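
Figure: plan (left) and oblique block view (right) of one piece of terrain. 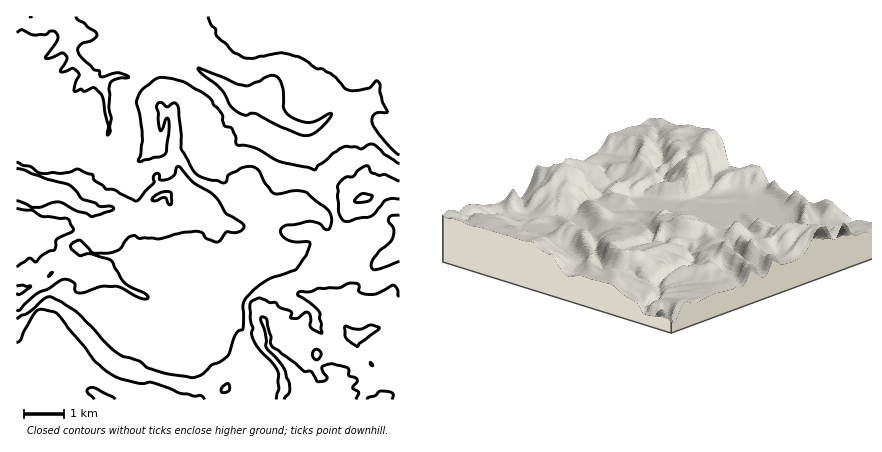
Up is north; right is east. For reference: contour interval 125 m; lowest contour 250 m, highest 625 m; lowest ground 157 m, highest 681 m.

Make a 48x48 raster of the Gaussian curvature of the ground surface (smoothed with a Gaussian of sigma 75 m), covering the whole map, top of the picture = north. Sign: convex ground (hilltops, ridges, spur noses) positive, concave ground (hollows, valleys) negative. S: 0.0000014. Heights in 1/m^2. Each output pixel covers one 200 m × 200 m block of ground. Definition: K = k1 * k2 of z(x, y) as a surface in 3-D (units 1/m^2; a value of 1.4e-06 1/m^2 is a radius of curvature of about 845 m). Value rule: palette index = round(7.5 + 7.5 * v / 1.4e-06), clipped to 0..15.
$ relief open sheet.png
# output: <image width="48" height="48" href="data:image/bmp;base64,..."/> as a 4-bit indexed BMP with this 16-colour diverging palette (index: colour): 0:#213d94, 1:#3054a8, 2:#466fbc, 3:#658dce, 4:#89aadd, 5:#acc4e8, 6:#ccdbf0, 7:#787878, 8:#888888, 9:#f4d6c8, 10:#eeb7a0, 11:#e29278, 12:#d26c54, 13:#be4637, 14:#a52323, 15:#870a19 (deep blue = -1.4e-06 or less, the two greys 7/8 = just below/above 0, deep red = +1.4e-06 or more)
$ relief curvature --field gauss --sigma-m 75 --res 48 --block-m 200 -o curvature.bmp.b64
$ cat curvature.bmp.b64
<image width="48" height="48" href="data:image/bmp;base64,Qk32BAAAAAAAAHYAAAAoAAAAMAAAADAAAAABAAQAAAAAAIAEAAATCwAAEwsAABAAAAAAAAAAlD0hAKhUMAC8b0YAzo1lAN2qiQDoxKwA8NvMAHh4eACIiIgAyNb0AKC37gB4kuIAVGzSADdGvgAjI6UAGQqHAIh3h4iIinZ3iHlXfFd4iHZdmXd4h3d4h3d3h3eKiHd2mXb2BJiXiHmTR4h4eHd3d3d3h3h2d2eaFWSnZ4eYd4iJZ3iId4eXd4eIeId3Z5b7R4h4iHd2d3ziiHd4qISIeId4d4d2eGZ1iIiIh3iHl3xkh3dodoiHh2h3d4iIhYh3eIiId4iYhlhHh3lmlmd4dziHd3eJmIh3eHd4eIiHcqx3d3qJeWeIh0SIeHd2iIh3iHd4d3h3RPlneGhmioeIiPqHd3ineIiHiHd4d4d3dkd4qXhneZZ3eNaYmY6Hd4iId3eId4iId4iFZnx4c7iWeDJspWh3d3h4h3eId4h4i/qoZ4l3aMh3iAgmgneId3d3d3eId3h3L8hpizmGeIh4d6iHl3d3iIh4d3eId3iHCkdnWWateHd3d/inaId3iId4d3eIiHh3dmR5fGeIN3d3iJcYaZh2d0aId3eIiHeIh2i3Zod4iJeId3hpuIeHrWiId4iIiHeId3Z4V3d4h4Vnd4eXtmRI6YiHd4iIh3eHeIeImKdoiGeoeaZ5h5d4dHiHh4iIh3d3eIeIh0Znh3iHh5aHc4iFZVeHd4iHiHeId4h3iI2Yh3d3h4eJiYh2fIaHh3d4h3eHd4d3eJenh3d4eIeHaWWXr4aHd2iIiHeHd4d3qXGEd4iZlnh3iqRi+WeIeIiHh3tZd3d3iKiTJol3hnh1l2bAt0VYaJaJWVlod4d3d3eKOYdVmYUI7wOMVYloiIh3eHeIiHd4d4eaz3dmV/VGz3hHeHZoiHiIh4d3h4d4h4eIb4qoyFmoQqj0WXeJjaqIeId3iHd3iIdWN5y1eGiHesTGd3h2ZqdYeHd3d4dniGSYhniEYph2o093eHiKdmh5h3eId3eZisJ2eIeIeGowtnVXiGh2Wpp2iId3iIeJuXSId3d3etmNnKR3iEiphnRXiHeHiHVnd3eHh3eHelh4iIV3eniHh5e3eHd3d3eJiIiHd3i4hFd3h4h2ppeIh4dpeId3iHiId3eHd4h2enh3d3h4dbd3d3d3d4iHd3eHd2d3d4lHh3eIh3h3mWd3d4d3h3iHeIh3ebh4d3h3iXd4eHh4s4iIeId4h3d3d4h3Z3d4iIhuuId3eHiIe3eHd3d3eIiHaIhliIh4d3dXV4iId3h4hKh3aIiHd3Y5iGt5mIh3d4d4d4h4h3d4lnd4mYiIinl7aHmXiIh3d4iHiIeHd3d5d3dmp3eWh3qMV4mHeHeId3d3iId3d4d3hoh5f5a5l4Z4iHd3eHeIh4d4d3d4d4p5hpgoZoZ1aGd5mId3eHeIiIh3h3eId1hod2a5dmaHhoh3d3d3eHeHeId3iHeIeYmIh4eIeoiHeYd3d3iHeId3d3eGeXd3d2Wod3d5h3d3d3d4iHeIiIeIh4iXd6h3hoeXeHd4h2eHd3d3inh3h3Z4h4iGl6dWiWpmeId3iIiHiHh4eHeGmXd4iIh3h2rHunl3iHd4h3eHd3d4mIh3h3eHh3eHeKRYRFx3eJd4d4h3dqh4d4h3iHh3eHeHdw=="/>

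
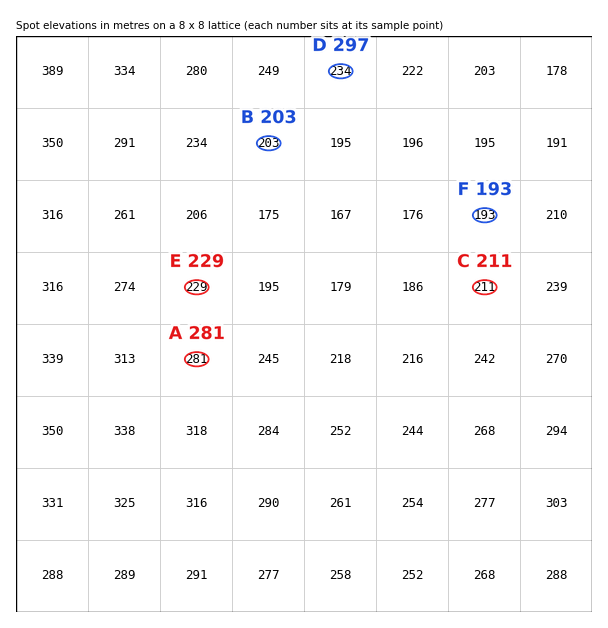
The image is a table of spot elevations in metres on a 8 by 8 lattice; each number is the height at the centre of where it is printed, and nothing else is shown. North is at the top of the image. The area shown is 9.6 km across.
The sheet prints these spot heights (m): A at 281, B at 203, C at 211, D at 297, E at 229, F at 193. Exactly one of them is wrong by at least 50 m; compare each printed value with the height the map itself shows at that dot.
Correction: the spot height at D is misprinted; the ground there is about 234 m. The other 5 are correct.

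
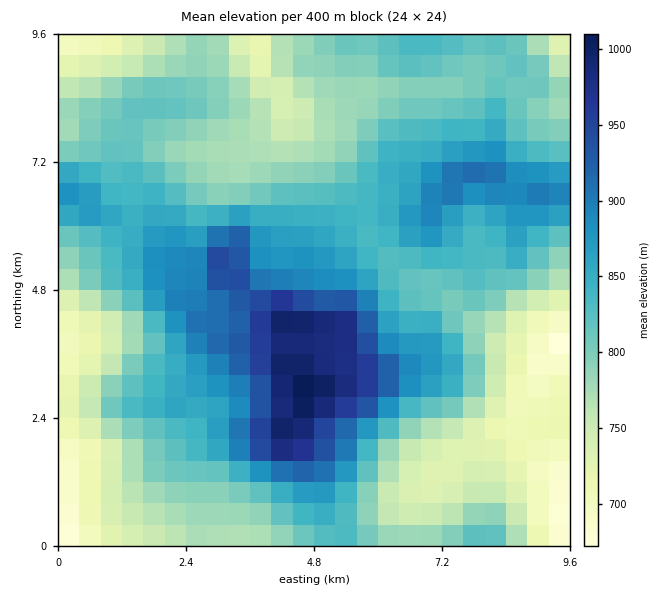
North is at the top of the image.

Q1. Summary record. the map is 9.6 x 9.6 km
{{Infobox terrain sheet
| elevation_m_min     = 660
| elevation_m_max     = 1020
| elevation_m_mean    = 820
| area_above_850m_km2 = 28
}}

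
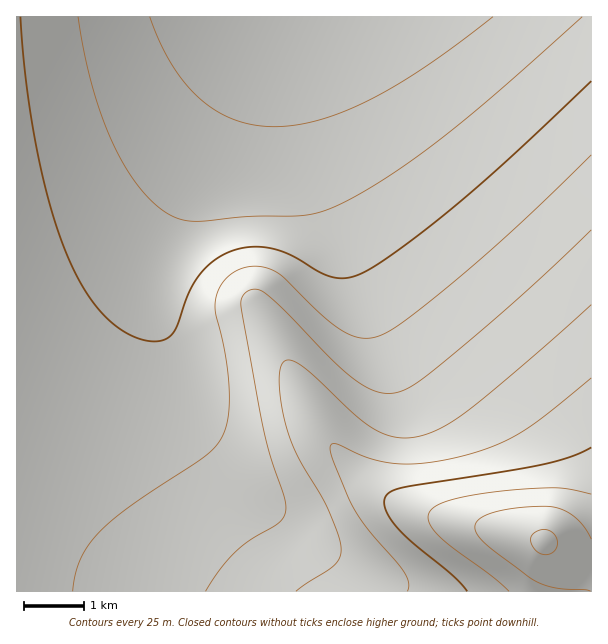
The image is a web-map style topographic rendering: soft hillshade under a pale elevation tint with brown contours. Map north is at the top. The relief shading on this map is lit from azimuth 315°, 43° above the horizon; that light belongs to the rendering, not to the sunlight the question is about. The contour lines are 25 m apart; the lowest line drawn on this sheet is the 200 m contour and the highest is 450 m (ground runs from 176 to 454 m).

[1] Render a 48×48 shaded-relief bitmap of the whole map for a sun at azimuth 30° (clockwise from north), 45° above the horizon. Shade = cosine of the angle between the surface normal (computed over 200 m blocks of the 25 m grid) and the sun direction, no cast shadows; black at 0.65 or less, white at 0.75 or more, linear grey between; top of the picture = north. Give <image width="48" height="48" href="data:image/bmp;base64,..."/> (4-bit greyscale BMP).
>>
<image width="48" height="48" href="data:image/bmp;base64,Qk32BAAAAAAAAHYAAAAoAAAAMAAAADAAAAABAAQAAAAAAIAEAAATCwAAEwsAABAAAAAAAAAAAAAAABEREQAiIiIAMzMzAERERABVVVUAZmZmAHd3dwCIiIgAmZmZAKqqqgC7u7sAzMzMAN3d3QDu7u4A////AIiIiIiIiJmZmZmZmqqqmYh2VEMiIiI1aIiIiIiJmZmZmZmZqqqpmHdlQyIhERJGeYiIiJmZmZmZmZmaqqmYdlQzIRERESNXioiJmZmZmZmZmZmqqpmHZDMhEREiM0Z5q4mZmZmZmZmZmZmqqYdlQyIiIjNFZnmszJmZmZmZmZmZmZmZmHZTMiM0RWeImrze7pmZmZmZmZmZmZmZh2QzM0Vniaq8ze///pmZmZmZmZmZmZmYdkMzRXiavN3u/////pmZmZmZmZmZmZmHZDM0aKvN7u//////7ZmZmZmZmZmZmZh2UzNGis3u7////u7t3JmZmZmZmZmZmYhlQzRorO7u7u7t3d3My5mZmZmZmZmZmYdkM0WKzu7u3dzMzMu7upmZmZmZmZmZmHZUM1es3u7czLu7u7uqqpmZmZmZmZmZmHZDNHnN7u3Lu7qqqqqqqpmZmZmZmZmZiGVERove7ty7qqqqqqqqqpmZmZmZmZmZh2VEV6zu7cu6qqqqqqqqqpmZmZmaqZmZh1REab3/7cuqqqqqqqqqqpmZmqqqqpmYdlRFet7+3LuqqqqqqqqqqpmaqqqqqpmYdURGm+/+3LqqqqqqqqqqqZqqqqqqqpmHZURXre/+y7qqqqqqqqqpmaqqqqqqqZmHZERpvv/ty6qqqqqqqpmZmaqqqqqqqZh2VEV63v/su6qqqqqqqZmZmaqqqqqqqZh2VEab7/7cuqqqqqqpmZmZmaqqqqqqqZh2VVet7/7cuqqqqqqZmZmZmaqqqqqqqZmHZorO/+3LqqqqqqqZmZmZmaqqqqqqqpmIiazv/+3LqqqqqqmZmZmZmaqqqqqqqqmZq87//9y6qqqqqqmZmZmZmaqqqqqqqqqqvN///ty6qqqqqpmZmZmZmaqqqqqqqqqqvN7/7cuqqqqqqpmZmZmZmaqqqqqqqqqrvN3u3LuqqqqqqZmZmZmZmaqqqqqqqqqqu8zMy7qqqqqqqZmZmZmZmaqqqqqqqqqqq7u7u6qqqqqqqZmZmZmZmaqqqqqqqqqqqqu6qqqqqqqqqZmZmZmZmaqqqqqqqqqqqqqqqqqqqqqqqZmZmZmZmaqqqqqqqqqqqqqqqqqqqqqqmZmZmZmZmaqqqqqqqqqqqqqqqqqqqqqqmZmZmZmZmaqqqqqqqqqqqqqqqqqqqqqqmZmZmZmZmaqqqqqqqqqqqqqqqqqqqqqqmZmZmZmZmaqqqqqqqqqqqqqqqqqqqqqqmZmZmZmZmaqqqqqqqqqqqqqqqqqqqqqqqZmZmZmZmaqqqqqqqqqqqqqqqqqqqqqqqZmZmZmZmaqqqqqqqqqqqqqqqqqqqqqqqZmZmZmZmaqqqqqqqqqqqqqqqqqqqqqqqZmZmZmZmaqqqqqqqqqqqqqqqqqqqqqqqZmZmZmZmaqqqqqqqqqqqqqqqqqqqqqqqZmZmZmZmaqqqqqqqqqqqqqqqqqqqqqqqZmZmZmZmaqqqqqqqqqqqqqqqqqqqqqqqpmZmZmZmaqqqqqqqqqqqqqqqqqqqqqqqpmZmZmZmQ=="/>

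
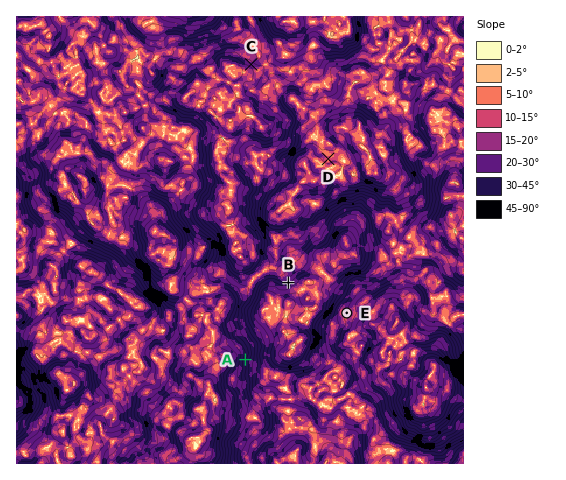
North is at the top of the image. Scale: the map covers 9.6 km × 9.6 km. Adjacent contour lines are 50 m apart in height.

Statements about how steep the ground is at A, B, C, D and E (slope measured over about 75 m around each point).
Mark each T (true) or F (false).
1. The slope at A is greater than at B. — T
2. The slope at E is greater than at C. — F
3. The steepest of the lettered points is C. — F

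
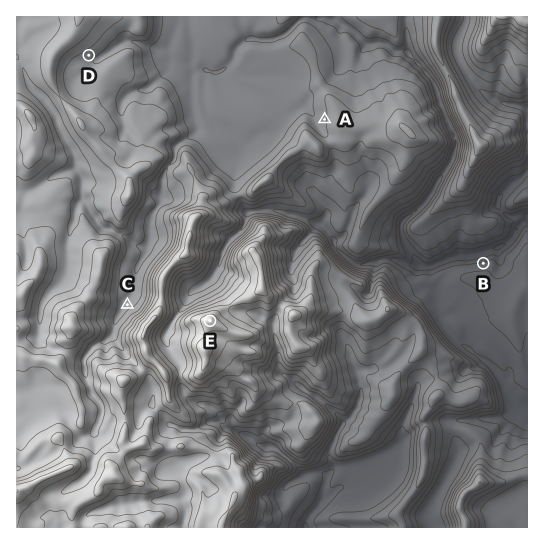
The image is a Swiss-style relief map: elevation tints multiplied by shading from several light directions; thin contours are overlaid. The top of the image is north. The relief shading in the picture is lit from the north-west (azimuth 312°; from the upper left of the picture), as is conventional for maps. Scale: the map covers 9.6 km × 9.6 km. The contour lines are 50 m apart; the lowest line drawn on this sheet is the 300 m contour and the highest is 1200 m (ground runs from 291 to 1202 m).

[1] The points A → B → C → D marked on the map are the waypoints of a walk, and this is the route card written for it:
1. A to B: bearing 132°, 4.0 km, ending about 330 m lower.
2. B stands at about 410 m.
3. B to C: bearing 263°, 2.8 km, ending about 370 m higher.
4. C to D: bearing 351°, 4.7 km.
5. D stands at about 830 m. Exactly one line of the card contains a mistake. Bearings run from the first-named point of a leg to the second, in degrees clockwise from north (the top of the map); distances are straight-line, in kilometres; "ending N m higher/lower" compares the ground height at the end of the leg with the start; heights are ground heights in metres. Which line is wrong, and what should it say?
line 3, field distance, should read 6.7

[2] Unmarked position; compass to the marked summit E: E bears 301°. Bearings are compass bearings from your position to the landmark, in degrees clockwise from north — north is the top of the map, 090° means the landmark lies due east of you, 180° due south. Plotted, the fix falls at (268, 355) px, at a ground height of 930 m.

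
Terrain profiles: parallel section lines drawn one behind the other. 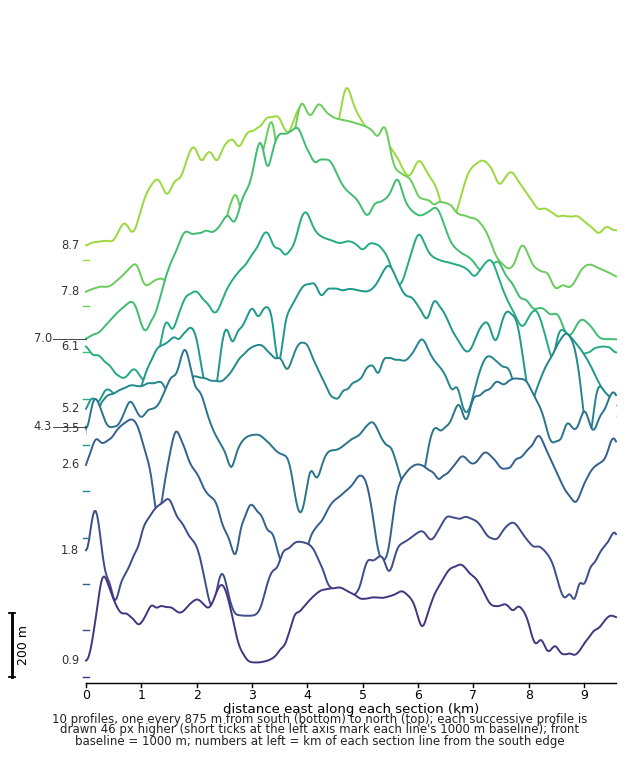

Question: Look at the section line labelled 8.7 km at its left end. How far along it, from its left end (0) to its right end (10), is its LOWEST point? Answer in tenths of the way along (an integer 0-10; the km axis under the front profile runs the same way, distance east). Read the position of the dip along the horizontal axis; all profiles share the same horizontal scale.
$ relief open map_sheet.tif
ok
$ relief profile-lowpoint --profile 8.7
0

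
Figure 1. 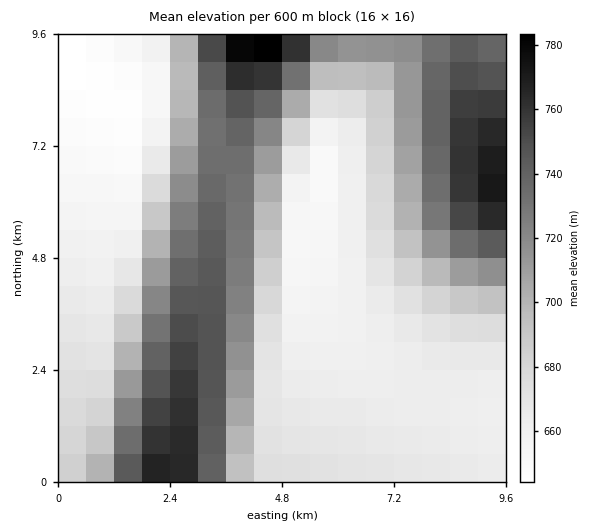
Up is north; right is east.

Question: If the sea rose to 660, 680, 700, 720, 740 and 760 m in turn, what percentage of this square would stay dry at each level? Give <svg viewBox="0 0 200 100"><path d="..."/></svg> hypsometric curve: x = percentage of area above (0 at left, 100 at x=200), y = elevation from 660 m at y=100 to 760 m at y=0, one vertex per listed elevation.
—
<svg viewBox="0 0 200 100"><path d="M166 100l-66-20-19-20-20-20-25-20-25-20"/></svg>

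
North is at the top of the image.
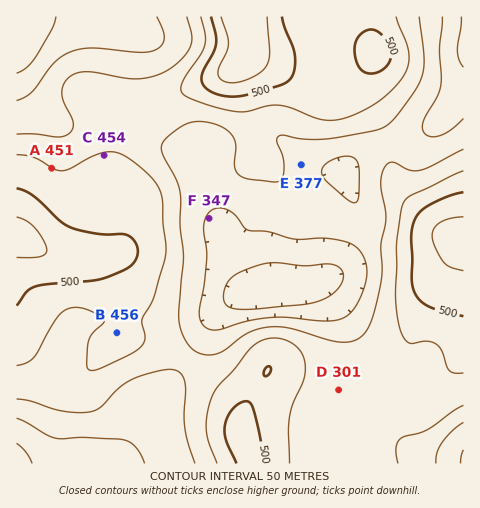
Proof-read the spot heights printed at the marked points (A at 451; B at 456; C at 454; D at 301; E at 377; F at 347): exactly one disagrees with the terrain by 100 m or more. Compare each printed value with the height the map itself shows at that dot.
D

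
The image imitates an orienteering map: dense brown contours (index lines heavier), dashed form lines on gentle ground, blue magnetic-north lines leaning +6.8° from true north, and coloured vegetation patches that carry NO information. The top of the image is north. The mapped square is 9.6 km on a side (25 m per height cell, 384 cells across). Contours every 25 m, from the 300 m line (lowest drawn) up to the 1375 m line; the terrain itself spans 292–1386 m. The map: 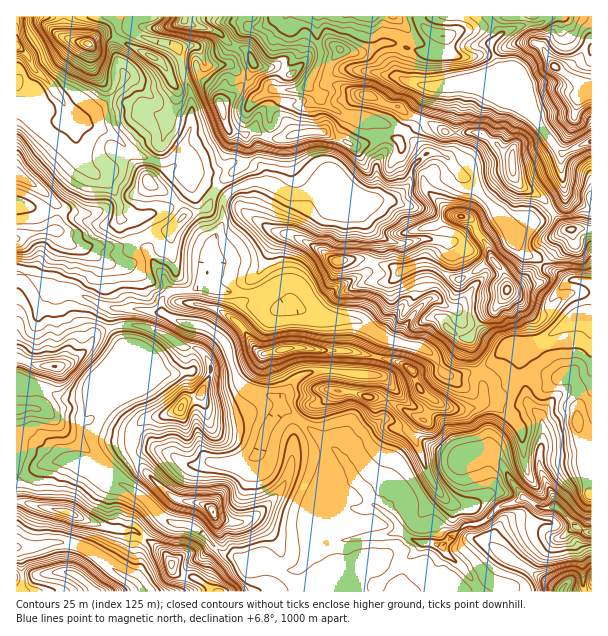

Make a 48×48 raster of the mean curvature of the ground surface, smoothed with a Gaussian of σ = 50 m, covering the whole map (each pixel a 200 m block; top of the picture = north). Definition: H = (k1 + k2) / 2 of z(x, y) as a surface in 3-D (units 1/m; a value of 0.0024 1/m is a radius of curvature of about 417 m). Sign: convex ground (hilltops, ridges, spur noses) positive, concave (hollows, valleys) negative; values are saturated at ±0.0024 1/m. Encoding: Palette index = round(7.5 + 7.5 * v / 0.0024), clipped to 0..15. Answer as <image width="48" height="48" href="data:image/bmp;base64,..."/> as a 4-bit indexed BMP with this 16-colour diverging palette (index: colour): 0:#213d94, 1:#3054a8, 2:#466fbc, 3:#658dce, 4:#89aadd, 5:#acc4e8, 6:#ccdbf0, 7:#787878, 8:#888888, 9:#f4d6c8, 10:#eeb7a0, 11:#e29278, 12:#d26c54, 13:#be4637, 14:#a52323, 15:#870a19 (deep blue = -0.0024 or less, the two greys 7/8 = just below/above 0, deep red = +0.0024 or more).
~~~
<image width="48" height="48" href="data:image/bmp;base64,Qk32BAAAAAAAAHYAAAAoAAAAMAAAADAAAAABAAQAAAAAAIAEAAATCwAAEwsAABAAAAAAAAAAlD0hAKhUMAC8b0YAzo1lAN2qiQDoxKwA8NvMAHh4eACIiIgAyNb0AKC37gB4kuIAVGzSADdGvgAjI6UAGQqHACZVSe22U0Na38aIiId3d3iIiIlYdjTfoF/t/oMlVe3LpiV3ZoiIh3eIiKSHZpuL9kd5uDNoRv5ElDZ2h3iIiIdpmDZ3rbVFZkQ1QjZ5W/v4FEVYh2eImZqmgqh6uWZXWGdDNGiZy1ZwVodod4dmZVdEVx7bl2dAs1dmi927tSEA+dyXZ3iImbV7mIAIt3jeA1nP/papcjVH93zYZnd4eFaYZrvArMeAa+/JllaGMa//9iasZnd3lXh2XKm7EQIEj2RWd2ZkKvhmnUVatmeIdod0vmaK5F8ZfnaHdmZVz3RFZ2Zlx3eHaIdl9kZ5cfc6mpVWZndp6FRVRFd1qXeGiIdK02d4KPGpqZh2Z4aadDSEVmZ2mXhnh3U/g2d3SOF3mId3iFiahGajy4dnmoZ3dmaKRTRmONNXqHZplmeaiHel6XdniUd3Zbx351dRXMVXt4eqdoaJu8xox2h2dHZEOTSetLyFu4R316qohndmiJ+Kt2iHWeuUO42Dn9q6l1ZZp3dlZXd2VWqvhVZVVYz//9I/6VV4iFp1h1Q4c2d3dlZMtDRmVJumQyFvQjaZeHiZh0vvxjZ3d1U19CjWUQAAAAT/YkNnh3iJp+mavHR3dml8wTr9pnqs7//FJKqTd3eIh5V1mMZGVI/uYD+/////xzEAE67VJWZ3d4SFmMpmjvlEIY4jd1NFUyRpW+u0IkVHh6V3eJjO6TARO/Y0REREQ3h/3nWLuVqEd5Z3iHMhEjm9/lRnd3VEM7eguEWPudaHVpd2dEiGqFy6VGd3d2S8ZYtZA6Nn7cUKmIdmV5h4m1ZTV4lmdjl37cuHdcgK/6yhZlVlh3iJl02FeHqnZUfnRmvIfc2hyIhyA1aIeJmJlZtmZ3aXVEr/y7yt1zSP5iWJqLZpuqmHZ5pWaHZ3Z8+ZqXc5pmMfMkd49cmKmYh5mJpVV2WL38dkYzdzJUP8NWvatYibhkVGeZx1ZXnLqWNUVInP91nkR2Nf/GZoibpHZVrKo8yXZVZnZlZiKv/CRlSVZWWMt4tJhnhostiHZ4h3dlRDm2VTWGrgSlvnVWVaq7dWpDZ1VmiHVUU8xlVGjO2QbdyFVlZm3GV2e5RFiHZlW3tLh2Var5dgbcdmZndnlVhmd4hmZmZCyW2DuVdHn5hhvsZmd4iVN4VmZjc2djIn5znEE1U4r2ZgO8Vnd3lmirZmTK6e7InPuYqVWVaOr+YJQIV3h2Z4iKlFb6ymrO+nZ3Zov8/6tpE45Xd4ZnaKmJk0j0aWqGl0RUW9yVdXVTN78oeIeGaZl3oU7VKodlRod8/2ZoZlRVRW14iTdVhodn0I6rRFVmR6/8aENFZmd2WtuqolVZlVVrociopDlyqZeEISREVnd0NHqdBniuVER9OIR0vbnkdyEUR3dlVVVSj+hoJ5iOcEz7PGh1+GqMO5qnabzO7oc0f3lwhaz/N/sxAQXM5keJXsmKqnZ4NDzf+UWka/y+l0R4aL7jVnV4eHd5lnvLqmE6m2ayqlMiVmdI/6ZFhlZ2ZVZJVqZGd2qENFaA=="/>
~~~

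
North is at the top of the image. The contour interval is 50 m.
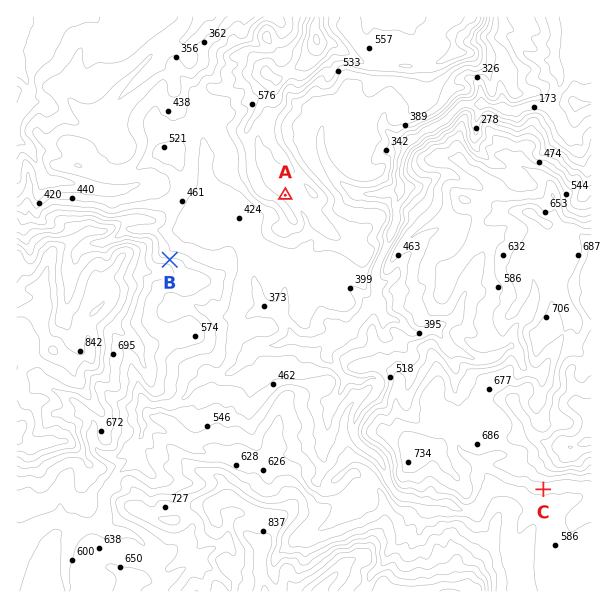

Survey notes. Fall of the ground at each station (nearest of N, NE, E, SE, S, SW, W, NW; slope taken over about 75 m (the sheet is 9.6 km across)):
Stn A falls NE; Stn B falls N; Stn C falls S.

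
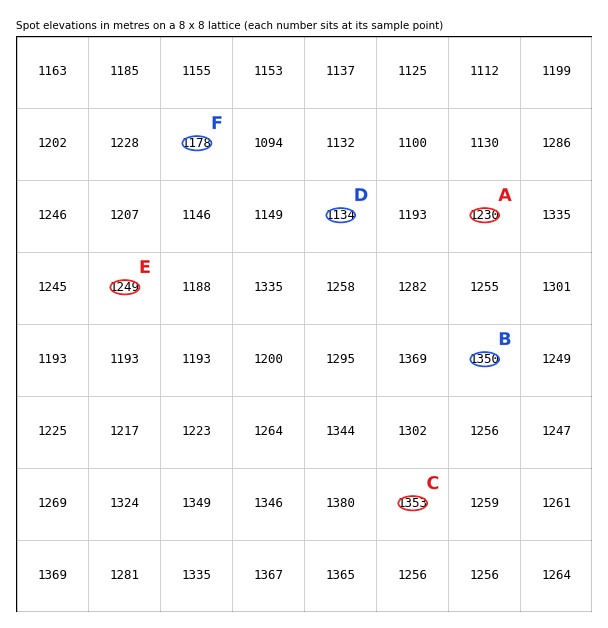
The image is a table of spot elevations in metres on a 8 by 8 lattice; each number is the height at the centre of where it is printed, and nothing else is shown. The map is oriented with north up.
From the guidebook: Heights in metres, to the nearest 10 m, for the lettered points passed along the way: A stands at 1230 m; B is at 1350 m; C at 1350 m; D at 1130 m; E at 1250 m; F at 1180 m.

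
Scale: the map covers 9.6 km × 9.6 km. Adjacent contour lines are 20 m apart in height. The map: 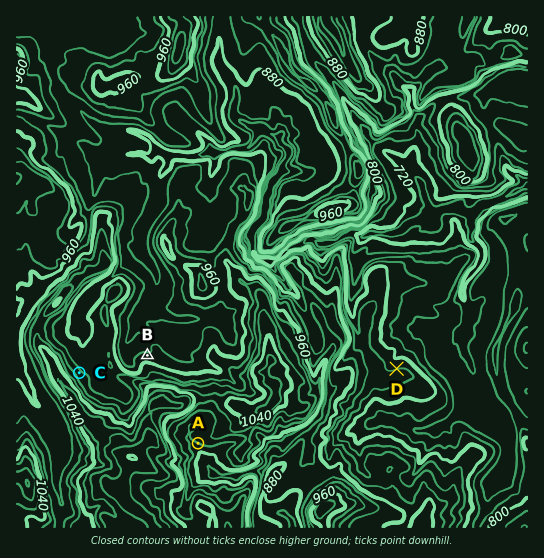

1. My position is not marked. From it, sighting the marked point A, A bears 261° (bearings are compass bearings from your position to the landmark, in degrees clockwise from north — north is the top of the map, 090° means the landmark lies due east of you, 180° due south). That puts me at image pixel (336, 422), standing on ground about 855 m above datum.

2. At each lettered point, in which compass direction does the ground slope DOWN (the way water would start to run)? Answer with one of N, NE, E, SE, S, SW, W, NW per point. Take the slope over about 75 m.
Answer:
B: N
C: NE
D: N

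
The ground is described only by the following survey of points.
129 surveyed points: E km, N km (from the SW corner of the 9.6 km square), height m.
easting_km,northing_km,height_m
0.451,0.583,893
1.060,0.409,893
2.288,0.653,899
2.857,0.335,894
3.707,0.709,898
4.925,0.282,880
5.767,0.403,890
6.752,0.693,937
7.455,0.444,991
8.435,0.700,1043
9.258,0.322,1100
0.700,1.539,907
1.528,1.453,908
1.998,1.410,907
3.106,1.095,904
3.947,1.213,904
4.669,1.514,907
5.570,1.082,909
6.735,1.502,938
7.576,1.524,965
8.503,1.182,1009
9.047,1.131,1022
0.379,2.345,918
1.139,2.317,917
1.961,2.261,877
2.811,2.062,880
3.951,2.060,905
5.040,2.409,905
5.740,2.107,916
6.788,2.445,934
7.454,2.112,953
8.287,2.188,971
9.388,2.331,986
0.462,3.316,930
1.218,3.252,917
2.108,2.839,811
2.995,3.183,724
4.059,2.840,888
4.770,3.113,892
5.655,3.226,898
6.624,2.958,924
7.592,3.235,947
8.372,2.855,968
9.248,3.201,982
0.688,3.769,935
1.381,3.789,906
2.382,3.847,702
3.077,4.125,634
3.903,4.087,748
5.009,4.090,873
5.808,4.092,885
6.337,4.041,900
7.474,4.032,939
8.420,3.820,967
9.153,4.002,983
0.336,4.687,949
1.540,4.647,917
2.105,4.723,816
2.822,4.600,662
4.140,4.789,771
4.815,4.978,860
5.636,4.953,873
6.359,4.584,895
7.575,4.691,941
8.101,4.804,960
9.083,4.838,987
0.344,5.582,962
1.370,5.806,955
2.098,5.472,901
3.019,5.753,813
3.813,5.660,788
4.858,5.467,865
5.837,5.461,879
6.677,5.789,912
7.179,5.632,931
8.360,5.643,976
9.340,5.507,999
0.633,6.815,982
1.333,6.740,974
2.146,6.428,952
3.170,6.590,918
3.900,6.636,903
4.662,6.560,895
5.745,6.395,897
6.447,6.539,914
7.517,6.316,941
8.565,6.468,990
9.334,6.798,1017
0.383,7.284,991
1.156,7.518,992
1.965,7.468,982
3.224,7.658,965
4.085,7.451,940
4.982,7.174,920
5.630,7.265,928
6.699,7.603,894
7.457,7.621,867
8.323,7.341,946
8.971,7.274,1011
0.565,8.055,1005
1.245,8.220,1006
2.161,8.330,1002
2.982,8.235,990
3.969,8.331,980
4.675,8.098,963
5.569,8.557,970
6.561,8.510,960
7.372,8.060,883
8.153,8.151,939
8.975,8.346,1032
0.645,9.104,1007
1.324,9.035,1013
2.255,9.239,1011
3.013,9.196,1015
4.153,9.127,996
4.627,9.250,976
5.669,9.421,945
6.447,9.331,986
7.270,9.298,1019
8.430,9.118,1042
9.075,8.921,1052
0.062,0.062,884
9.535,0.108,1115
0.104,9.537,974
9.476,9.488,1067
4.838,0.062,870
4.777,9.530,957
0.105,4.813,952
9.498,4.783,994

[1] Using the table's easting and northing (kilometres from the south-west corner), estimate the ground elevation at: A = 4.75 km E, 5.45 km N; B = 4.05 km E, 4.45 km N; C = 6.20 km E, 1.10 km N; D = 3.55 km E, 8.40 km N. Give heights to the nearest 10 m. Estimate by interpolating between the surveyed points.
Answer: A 860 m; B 760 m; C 920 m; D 990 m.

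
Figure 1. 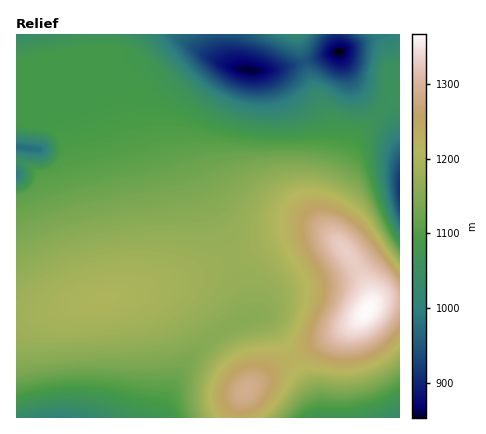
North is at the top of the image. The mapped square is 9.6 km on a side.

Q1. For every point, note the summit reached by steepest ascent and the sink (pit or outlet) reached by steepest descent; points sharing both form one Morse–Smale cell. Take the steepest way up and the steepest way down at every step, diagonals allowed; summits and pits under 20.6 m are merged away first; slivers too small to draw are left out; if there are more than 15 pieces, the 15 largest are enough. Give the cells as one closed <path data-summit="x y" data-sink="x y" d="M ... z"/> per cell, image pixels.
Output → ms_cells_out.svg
<path data-summit="102 298" data-sink="58 418" d="M232 259l-40 17-36 12-74 14-42 11-24 2 0 103 144 0 7-20 10-22 19-26 22-19 32-15-3-18z"/><path data-summit="102 298" data-sink="250 70" d="M220 34l-66 0-18 21-49 19 24 70 15 70 4 34 0 24-4 16-6 7 44-9 67-26-33-80-10-36 1-16 7-18 28-40 4-3 5-1-9-12z"/><path data-summit="368 310" data-sink="250 70" d="M304 62l-20 6-24 3-32-4-29 39-8 14-3 12 3 28 12 34 29 65 48-20 24-6 18 0 13 5-11-12-6-16 0-20 11-38 2-22-4-14-14-26z"/><path data-summit="368 310" data-sink="58 418" d="M314 232l-30 6-52 22 15 38 3 18 16 1 9 11 17 30 60-33 13-11 6-10-3-16-9-18-15-22-12-11z"/><path data-summit="368 310" data-sink="400 188" d="M400 96l-8 0-13 18-22 22-24 50-7 22 1 18 32 44 11 24 0 13 10-7 20-2z"/><path data-summit="102 298" data-sink="338 50" d="M86 74l-70 24 0 24 34 5 13 13 27 98 12 58 6 2 12-4 8-10 2-12-1-36-15-80-15-50z"/><path data-summit="368 310" data-sink="400 418" d="M400 299l-14 0-10 3-24 23-61 33 20 34 7 26 82 0z"/><path data-summit="368 310" data-sink="338 50" d="M400 34l-62 0 0 17-34 11 9 28 14 26 4 14-2 22-11 38 1 24 11 20-4-12 1-18 30-68 22-22 13-18 8 0z"/><path data-summit="246 390" data-sink="58 418" d="M264 316l-12 0-20 7-28 19-18 20-9 14-10 22-6 20 77 0 2-14 5-12 19-17 27-17-16-30z"/><path data-summit="102 298" data-sink="16 174" d="M20 161l-4 1 0 152 24-1 52-12-8-5-9-18-36-104-7-7z"/><path data-summit="102 298" data-sink="16 146" d="M22 122l-6 0 0 38 12 5 11 9 26 78 17 40 8 8 12-1 1-1-13-60-26-96-14-15z"/><path data-summit="246 390" data-sink="400 418" d="M292 359l-28 16-19 17-5 12 0 14 77 0-1-12-5-14z"/><path data-summit="296 34" data-sink="250 70" d="M296 34l-74 0-1 8 3 12 10 13 18 4 20-1 32-8z"/><path data-summit="368 310" data-sink="338 50" d="M78 52l-62 12 0 34 70-23 1-1-2-6z"/><path data-summit="368 310" data-sink="16 34" d="M100 34l-84 0 0 30 60-12 22-2z"/>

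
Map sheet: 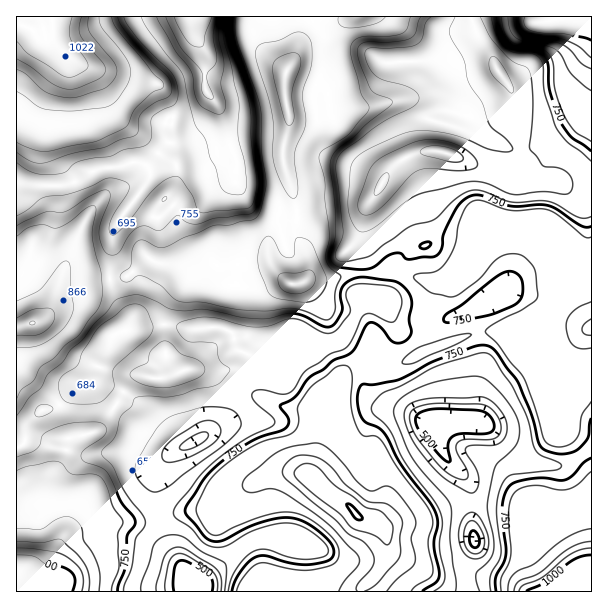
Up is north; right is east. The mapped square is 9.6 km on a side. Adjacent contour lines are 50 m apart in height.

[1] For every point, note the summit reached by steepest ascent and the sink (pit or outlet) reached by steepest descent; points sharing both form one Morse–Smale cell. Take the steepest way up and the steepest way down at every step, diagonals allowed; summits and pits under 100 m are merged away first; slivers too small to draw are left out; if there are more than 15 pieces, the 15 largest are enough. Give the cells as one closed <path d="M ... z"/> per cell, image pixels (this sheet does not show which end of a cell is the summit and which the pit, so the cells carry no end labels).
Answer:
<path d="M470 16l-147 0-12 4-5 6-11 31-11 20 0 19 5 17 0 13-6 20 0 16 13 45 0 30 10 14 4 16-4 13 21 0 21-6 14-1-4-36 3-4 5-24 12-17 8-18 18-16 21-7 13 0 24 7 33 17 8 0 15-7 4-10 0-15-11-30 1-20-14-22-6-15-14-18z"/><path d="M191 16l-138 0-1 13-11 3-6 0-5-4-13-4-1 158 16 4 33 0 34-17 18-1 12-5 20 1 13-15 8-6-4-3-2-5 0-9 4-7 24 1 10-9 8-13-5-9 1-33-12-21z"/><path d="M258 16l-66 1 2 18 12 21-1 33 15 21 9 34 7 17 0 10-2 4-3-5-7-2-11 1-13 15-15 9-27 25-14-6-12-8-18 26-5 43 2 5 15-1 21-18 12 5 32 4 18-4 6 0 3 2 19-2 32 0 19 19 5 1 9-1 6-7 0-16-4-12-8-11 0-30-13-45 0-16 6-20 0-13-5-17 2-27-11-8-16-19-3-7z"/><path d="M539 222l-24 4-23-2-22 39-11 11-18 8-12 0-39-12-7 2-20 2 1 23-9 21-15 21 17 22 5-4 3-5 1 5 8 9 7 1 17-1 31-17 47-17 18-1 33 3 3 2 7 14 19 9 5 11 11-4 4-6 1-12 5-10 10-11 0-36-2-4-8-9-12-6-10-8-2-7 0-17-4-7-9-10z"/><path d="M294 472l-22 3-21 9-15 8-15 16-35 3-28 8 6 21 29 42-1 10 168 0 2-5 14-12 10-20-1-24-10-9-15-4-12-13-25-15-17-14z"/><path d="M591 328l-7 5-4 8-6 22-11 7-9-14-9-1-9-5-6-14-36-5-18 1-18 6-29 11-31 17-24 0-8-9-1-5-7 10 4 9 2 18 4 9 9 6 12 5 15 1 21 11 12 3 10-3 33 1 11 6 36 32 13 4 21 2 31-17z"/><path d="M92 384l-14 2-21 20-18 6-13 14-2 18-8 3 0 144 175 1 2-10-29-42-6-22-11 4-60 1-25 14 0-24-12-16 0-15 4-9 10-15 4-20 28-6 18-24z"/><path d="M150 259l-3 0-21 18-16 2 4 14 16 25-2 12 25-5 21 0 14 5 34-2 12 7 1 10 4 5 12 5 16 12 11 3 6-2 5-5 6-10 1-9 4-2 32 1 7-3 7-7 9-15 9-21-2-23-14 0-21 6-15-2-19 6-5-1-19-19-32 0-10 2-18-2-18 4-32-4z"/><path d="M438 151l-13 0-22 8 19 29 6 28 10 23 0 9-7 5-20 0-33-43-6-11-6 10-5 24-3 4 5 37 20-2 7-2 39 12 12 0 18-8 11-11 22-39 23 2 24-4 6 1 9 10 4 7 0 17 2 7 10 8 12 6 10 12-1-109-76 7-20-13-33-17z"/><path d="M591 16l-121 1 8 21 14 18 6 15 14 22-1 20 9 22 2 23-6 12-20 6 14 11 20 1 18-4 44-4z"/><path d="M359 362l-8 4-13 15-4 35-12 21-12 36 0 6 13 11 25 15 12 13 12 2 12 8 9-5 21-3 14-4 27-12 18 0-1-15-3-7-19-20-10-15-2-22-3-3-10-1-17-9-19-3-17-7-8-13-2-18z"/><path d="M141 163l-12 0-12 5-18 1-34 17-33 0-16-3 1 143 16-2 12-6 9-15 4-16 5-7 41 0 6-2-1-5 5-43 36-53-2-10z"/><path d="M470 421l-30 1-2 3 0 10 2 12 10 15 19 20 5 21 30 2 23 6 8 14-5 17 2 9 28 31 6 10 16-14 9-2 1-126-5 1-12 9-14 6-21-2-13-4-41-34z"/><path d="M246 382l-10 7-4 19-8 12-24 19-30 15-10 11-4 15 0 23 3 15 27-7 35-3 15-16 36-17 22-3 16 7 0-6 15-42-3-14-7-7-22-1-21-6-15-7z"/><path d="M110 278l-47 2-5 7-4 16-8 14-8 5-22 5 1 100 7-1 15-14 18-6 21-20 14-2 20-46 16-11 2-9-12-16z"/>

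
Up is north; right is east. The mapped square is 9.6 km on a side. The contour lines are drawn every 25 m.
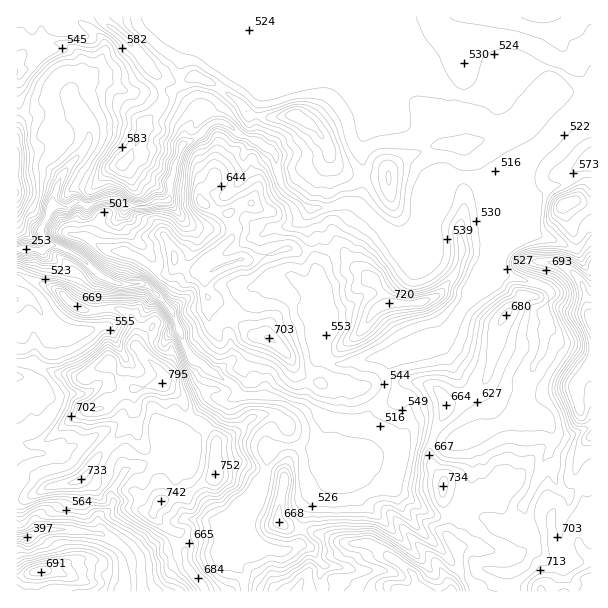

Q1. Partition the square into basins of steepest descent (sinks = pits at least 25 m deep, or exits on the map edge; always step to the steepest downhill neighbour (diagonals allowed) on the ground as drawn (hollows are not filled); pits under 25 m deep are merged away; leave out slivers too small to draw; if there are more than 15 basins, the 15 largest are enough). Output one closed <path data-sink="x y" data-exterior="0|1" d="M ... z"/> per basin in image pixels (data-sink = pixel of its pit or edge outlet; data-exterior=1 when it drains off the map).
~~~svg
<path data-sink="26 249" data-exterior="0" d="M591 16l-574 0-1 257 40 16 18 17 9 4 34-2 11 5 5 5 3 8 0 19 8 11 18 16 2 8-3 5-32 5-22 16-20 4-9 5-34 27-12 3-15-6-1 59 8 1 24-12 27-5 8-4 21-31 22-21 8-20 4 31 4 9 10 9 6 12 4 33-8 10 0 6 14 13 12 5 6 15 1 18 19 25 385 0z"/><path data-sink="27 537" data-exterior="0" d="M134 406l-8 20-22 21-21 31-8 4-22 4-24 12-13 2 1 92 188-1-18-24-1-18-6-15-12-5-14-13 0-6 8-10-4-33-6-12-10-9-4-9z"/><path data-sink="17 300" data-exterior="1" d="M20 274l-4 1 1 87 18 0 12 8 13 4 12 0 6 4 6 0 9-8 17-6 6 13 19 13 17-5 9 0 2-2 1-5-2-6-18-16-8-11 0-19-3-8-5-5-11-5-34 2-9-4-18-17z"/><path data-sink="17 377" data-exterior="1" d="M35 362l-19 1 0 75 10 6 6 1 12-3 34-27 9-5 17-2 19-16 11-3-12-7-12-18-17 6-9 8-6 0-6-4-12 0-13-4z"/>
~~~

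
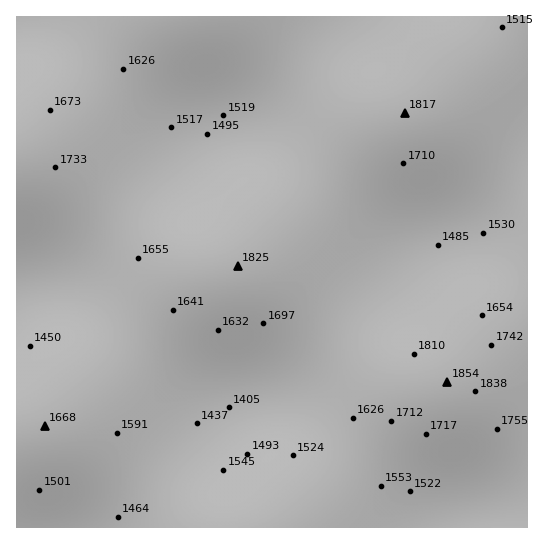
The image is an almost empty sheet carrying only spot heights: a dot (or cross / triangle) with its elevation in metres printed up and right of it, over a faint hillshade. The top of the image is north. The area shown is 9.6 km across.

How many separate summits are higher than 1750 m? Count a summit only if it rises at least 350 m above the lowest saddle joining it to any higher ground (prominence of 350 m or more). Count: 1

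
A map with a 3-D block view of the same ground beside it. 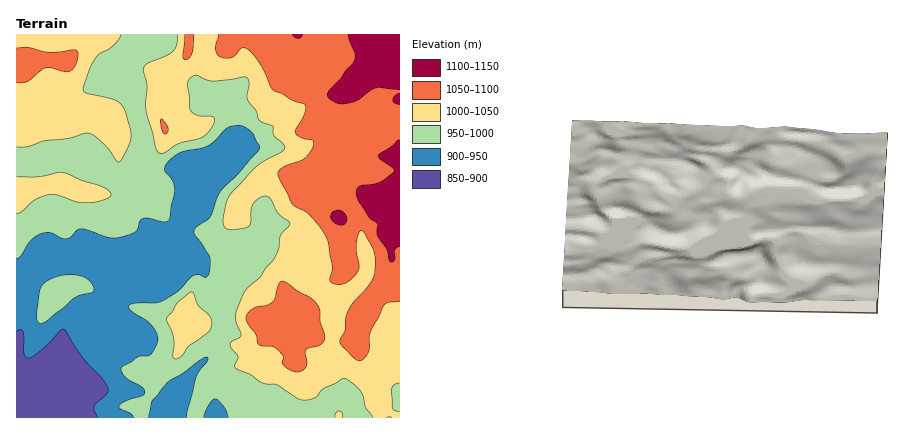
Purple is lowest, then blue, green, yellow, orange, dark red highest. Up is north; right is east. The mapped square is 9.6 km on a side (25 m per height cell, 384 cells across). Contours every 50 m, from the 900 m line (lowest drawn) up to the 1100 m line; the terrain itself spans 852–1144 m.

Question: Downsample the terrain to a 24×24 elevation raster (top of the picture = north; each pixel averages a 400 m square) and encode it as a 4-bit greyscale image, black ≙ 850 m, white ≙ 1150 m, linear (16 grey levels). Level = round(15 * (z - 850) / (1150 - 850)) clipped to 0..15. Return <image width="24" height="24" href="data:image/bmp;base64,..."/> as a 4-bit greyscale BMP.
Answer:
<image width="24" height="24" href="data:image/bmp;base64,Qk2WAQAAAAAAAHYAAAAoAAAAGAAAABgAAAABAAQAAAAAACABAAATCwAAEwsAABAAAAAAAAAAAAAAABEREQAiIiIAMzMzAERERABVVVUAZmZmAHd3dwCIiIgAmZmZAKqqqgC7u7sAzMzMAN3d3QDu7u4A////ABEAI1VURVVWZ3d3iCERIkVURlVmeId4mCERI0VlVWZ4mZiJmCIRNFVnZWeJqqmKmDMiRERXh2eaq6qrmDQzRERXiHebu7qrqTVUREVniGeru7mrqTVlRERFd2aKq6maujRmVDMzVmZ4qZqpvEM0QzMzRGZnmZq6rFRERERERWd3iZq6vWVVVVVERXd3eJq6zXZmZmVVRWiHeKzL3Yd3h3ZlRFiHiru97YiIh3ZmREaIq7u83Xd3d3ZlRERpq7u7zXd3d4ZnVURWiau7zYiHeId5h1RWiqu7vJmIiYeKmHVnibu7u5mZiIaZh3Z4mrzMzKqYd2aJh3eJq7zdzaqphmeJiIiKu8ze7qqql2d4qaqbvMzN7qqqmXZmmaq8zMzN7g=="/>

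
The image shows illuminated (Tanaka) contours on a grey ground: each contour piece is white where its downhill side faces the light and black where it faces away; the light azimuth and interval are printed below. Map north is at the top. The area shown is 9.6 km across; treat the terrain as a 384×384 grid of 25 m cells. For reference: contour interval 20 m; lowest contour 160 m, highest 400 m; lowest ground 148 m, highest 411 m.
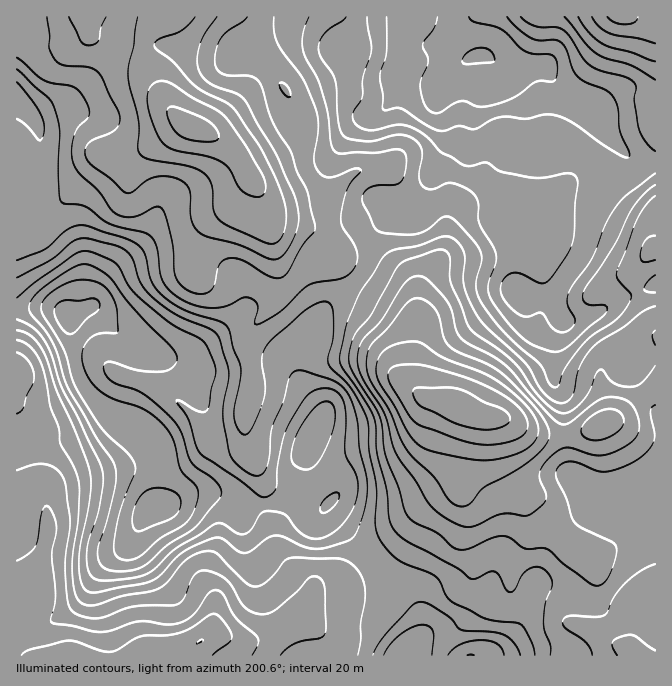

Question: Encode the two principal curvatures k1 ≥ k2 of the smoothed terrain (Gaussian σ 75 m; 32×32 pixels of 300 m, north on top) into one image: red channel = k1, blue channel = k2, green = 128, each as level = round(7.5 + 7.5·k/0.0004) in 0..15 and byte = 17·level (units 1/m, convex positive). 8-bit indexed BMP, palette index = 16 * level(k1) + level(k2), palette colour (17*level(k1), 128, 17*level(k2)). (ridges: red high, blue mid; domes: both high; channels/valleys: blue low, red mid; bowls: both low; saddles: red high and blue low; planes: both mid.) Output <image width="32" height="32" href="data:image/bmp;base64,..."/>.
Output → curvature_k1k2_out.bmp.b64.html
<image width="32" height="32" href="data:image/bmp;base64,Qk02CAAAAAAAADYEAAAoAAAAIAAAACAAAAABAAgAAAAAAAAEAAATCwAAEwsAAAABAAAAAAAAAIAAABGAAAAigAAAM4AAAESAAABVgAAAZoAAAHeAAACIgAAAmYAAAKqAAAC7gAAAzIAAAN2AAADugAAA/4AAAACAEQARgBEAIoARADOAEQBEgBEAVYARAGaAEQB3gBEAiIARAJmAEQCqgBEAu4ARAMyAEQDdgBEA7oARAP+AEQAAgCIAEYAiACKAIgAzgCIARIAiAFWAIgBmgCIAd4AiAIiAIgCZgCIAqoAiALuAIgDMgCIA3YAiAO6AIgD/gCIAAIAzABGAMwAigDMAM4AzAESAMwBVgDMAZoAzAHeAMwCIgDMAmYAzAKqAMwC7gDMAzIAzAN2AMwDugDMA/4AzAACARAARgEQAIoBEADOARABEgEQAVYBEAGaARAB3gEQAiIBEAJmARACqgEQAu4BEAMyARADdgEQA7oBEAP+ARAAAgFUAEYBVACKAVQAzgFUARIBVAFWAVQBmgFUAd4BVAIiAVQCZgFUAqoBVALuAVQDMgFUA3YBVAO6AVQD/gFUAAIBmABGAZgAigGYAM4BmAESAZgBVgGYAZoBmAHeAZgCIgGYAmYBmAKqAZgC7gGYAzIBmAN2AZgDugGYA/4BmAACAdwARgHcAIoB3ADOAdwBEgHcAVYB3AGaAdwB3gHcAiIB3AJmAdwCqgHcAu4B3AMyAdwDdgHcA7oB3AP+AdwAAgIgAEYCIACKAiAAzgIgARICIAFWAiABmgIgAd4CIAIiAiACZgIgAqoCIALuAiADMgIgA3YCIAO6AiAD/gIgAAICZABGAmQAigJkAM4CZAESAmQBVgJkAZoCZAHeAmQCIgJkAmYCZAKqAmQC7gJkAzICZAN2AmQDugJkA/4CZAACAqgARgKoAIoCqADOAqgBEgKoAVYCqAGaAqgB3gKoAiICqAJmAqgCqgKoAu4CqAMyAqgDdgKoA7oCqAP+AqgAAgLsAEYC7ACKAuwAzgLsARIC7AFWAuwBmgLsAd4C7AIiAuwCZgLsAqoC7ALuAuwDMgLsA3YC7AO6AuwD/gLsAAIDMABGAzAAigMwAM4DMAESAzABVgMwAZoDMAHeAzACIgMwAmYDMAKqAzAC7gMwAzIDMAN2AzADugMwA/4DMAACA3QARgN0AIoDdADOA3QBEgN0AVYDdAGaA3QB3gN0AiIDdAJmA3QCqgN0Au4DdAMyA3QDdgN0A7oDdAP+A3QAAgO4AEYDuACKA7gAzgO4ARIDuAFWA7gBmgO4Ad4DuAIiA7gCZgO4AqoDuALuA7gDMgO4A3YDuAO6A7gD/gO4AAID/ABGA/wAigP8AM4D/AESA/wBVgP8AZoD/AHeA/wCIgP8AmYD/AKqA/wC7gP8AzID/AN2A/wDugP8A/4D/ALWWZYSllWOSgHCig4SWl4WGkrf4t6DX6simlbanc2OFp9e0lqaGhbi2cHK1pIJ0doeVgsfZtpKDo8V1Y4OnpbZ2ddPolmWFttqigsiohoWHdqdzpMaGhYVk1pWFp6iGhHV0ovjFhbSylZJy16iHdHV2ppa2qJZkhnW3yLampqZ0lIOR+fn6ypVRYqbXh5VycnS2p6eYp7Wop7a4hXR2x6elgoDayPnotYSAhNZ1gre3s8Wmhod2dKi5dKWEdYaGp6dxYLaX6OfY2bO02aS02tq2pIR1h5eEhqZ1lqWXl3aHlnKClYe42trZtMW3taaX2dmmhXWWZFSWlnZ0lMiXhoiGY2SFhaW2p7jX18WxpZWV+rmklZeEhZeXpZTY6baWmIV0hHWUpKTVtIWVUXDouKXGx4OVlZanpqa11/q3pbenxraTk7e2t+mVcqWBgsjpt6XGg4OEp5eGdmOj0nNlhaSVhHCl+OjoyaGktXCWlen5t+rFgYWGc3JRUMDwYEBSlIWSgPf3t7eBgdiVYIaEt/z66KNwcnFyglBg9vq1YXLkdID393RxkHKnx6eAhKbE9/lyYGCDc2R0gsb76bTCyLJBYffFYYSnx7fJt6CWt7TQsHBgdYWVh3V1tPXUYpLbyVJz9YSEyNi3p8mVgKe4t9elYnKmpMa3lZbox+d0cKKms9X6trXGp7bXx9SDg5fZ6bS3lIJ0hbeluOin6/bGknP1+uvY6sXHpmRxo6eVdKfotqinclNklqfZ2JXWovjmpJSn2LnZhZNSQVKWuKaEpabGx6eDk7S3yPvIpeaBgaT1hXSn2Ka3lnRzhcjJlKPXdITWpnOBcpWE1YV01+iEgoCDY6XIuMjGlZS1t5dicveDdba1tpVgdKXGh3WF96eVYpaDpMWEc8SmhpV0c2NTxJWol7jJ2LK2yJeIhnTnt6Zxp4WUtnVTpreHhnWGg2PGlaa5uaeVhZWWhnZ2dci3xnLXp6WnlnOnysinlnRwlralkcems9iFdZaGdYWElrfWxrfYpWRzhaSXqLelgISnqceDcGBj16aolqe4qJaGlrjopfeGUnOlpIR0g4BxlsaVxdamg0CStaeUhZeWhIO214bG6ZS2t7imY2FgY5fIx3OE6fnHo8e2lYRjpXRzt9eWdfe2paiXqIRggnSEpdeVcZXIpte0yqiWx6aWlsfoupd2x5O3p4eWk4KluLi1tmJ1pqaFuJW4yIWWyZaW1qanx9iTYoSnppWVpbXJypeFhJfHpIW4hoW3yKfI1um2lKaolYGWlmSVl6a3pKi5p5amttulY6aop5aoubikyNqUdJaFlbaWhJiYhYaFhqimlpeVp7WVt5eGppWmx4SF13VzgqE="/>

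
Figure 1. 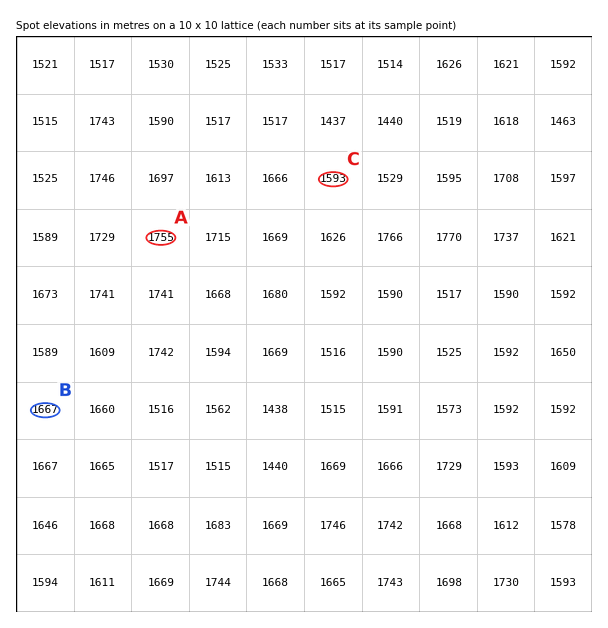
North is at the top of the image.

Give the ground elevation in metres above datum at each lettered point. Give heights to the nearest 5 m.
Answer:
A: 1755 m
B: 1665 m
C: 1595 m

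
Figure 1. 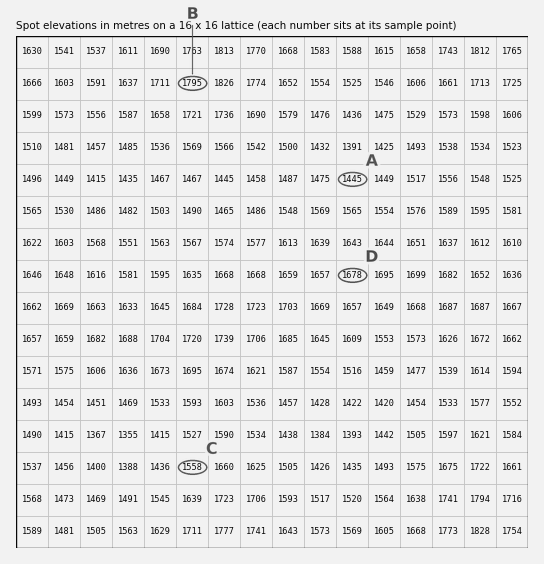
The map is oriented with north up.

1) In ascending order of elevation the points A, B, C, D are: A C D B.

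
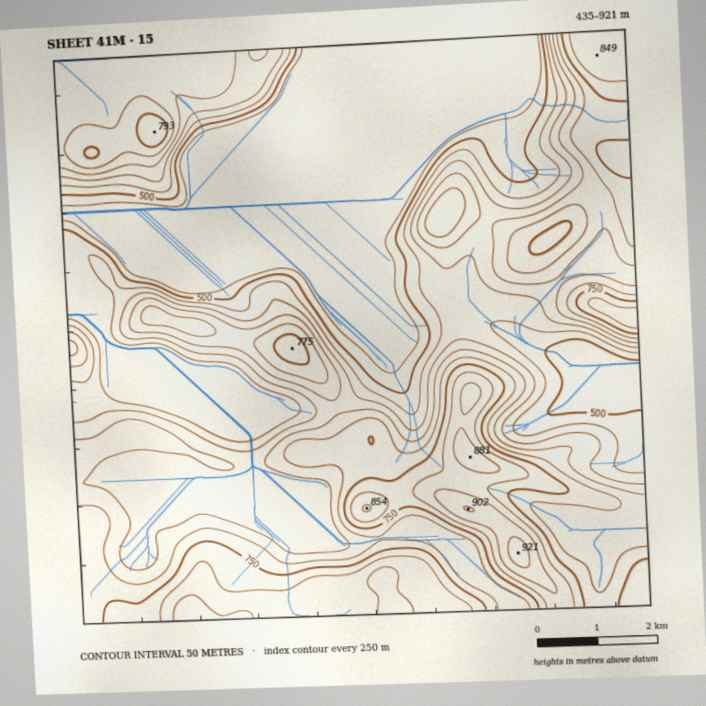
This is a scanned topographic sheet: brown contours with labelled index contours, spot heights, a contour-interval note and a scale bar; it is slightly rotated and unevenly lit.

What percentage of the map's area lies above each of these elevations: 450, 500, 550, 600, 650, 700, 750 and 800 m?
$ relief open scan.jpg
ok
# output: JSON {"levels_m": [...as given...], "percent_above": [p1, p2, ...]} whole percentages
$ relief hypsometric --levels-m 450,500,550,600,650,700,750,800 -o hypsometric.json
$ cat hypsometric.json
{"levels_m": [450, 500, 550, 600, 650, 700, 750, 800], "percent_above": [79, 74, 64, 56, 42, 26, 15, 9]}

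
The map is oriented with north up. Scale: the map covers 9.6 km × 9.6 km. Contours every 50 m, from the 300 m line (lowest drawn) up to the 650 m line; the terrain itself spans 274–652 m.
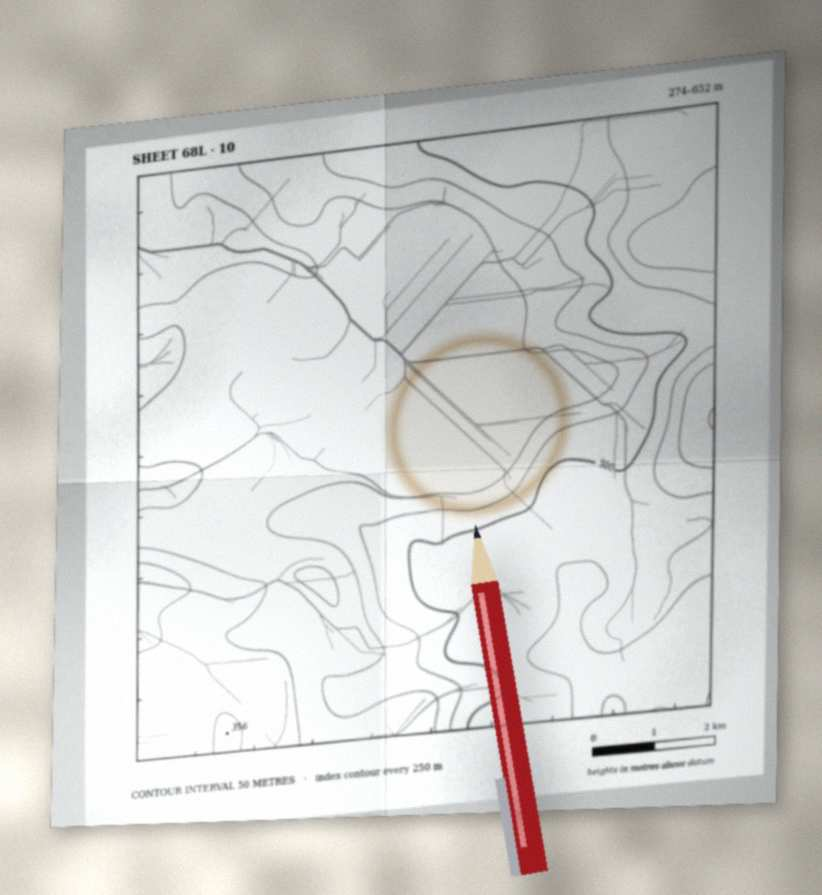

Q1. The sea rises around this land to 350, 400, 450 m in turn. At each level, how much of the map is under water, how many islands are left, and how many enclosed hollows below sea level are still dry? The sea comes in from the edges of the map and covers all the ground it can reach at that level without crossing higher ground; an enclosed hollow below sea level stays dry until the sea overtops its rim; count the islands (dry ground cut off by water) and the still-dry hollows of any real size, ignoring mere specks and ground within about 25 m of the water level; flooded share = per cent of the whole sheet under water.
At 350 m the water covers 13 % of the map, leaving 0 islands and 0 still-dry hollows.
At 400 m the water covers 51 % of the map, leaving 0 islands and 0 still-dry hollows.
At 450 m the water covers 61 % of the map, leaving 0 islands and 0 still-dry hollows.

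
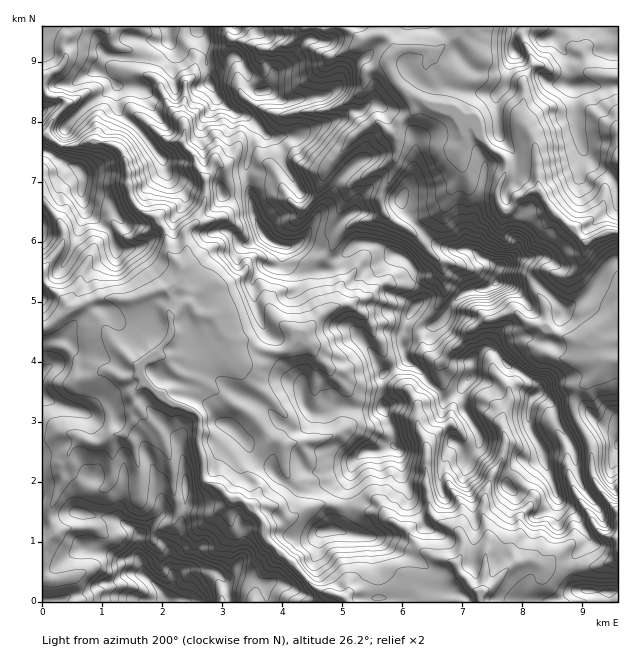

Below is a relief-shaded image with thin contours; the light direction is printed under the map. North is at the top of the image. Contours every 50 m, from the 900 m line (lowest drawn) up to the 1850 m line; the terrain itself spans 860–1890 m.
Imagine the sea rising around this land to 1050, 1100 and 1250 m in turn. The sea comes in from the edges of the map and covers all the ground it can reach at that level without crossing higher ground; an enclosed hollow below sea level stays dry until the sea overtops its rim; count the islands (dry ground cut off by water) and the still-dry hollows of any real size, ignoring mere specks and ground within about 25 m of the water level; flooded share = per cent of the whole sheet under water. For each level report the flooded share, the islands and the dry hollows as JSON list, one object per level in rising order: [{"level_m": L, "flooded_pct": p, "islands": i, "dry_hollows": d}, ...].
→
[{"level_m": 1050, "flooded_pct": 10, "islands": 0, "dry_hollows": 0}, {"level_m": 1100, "flooded_pct": 17, "islands": 0, "dry_hollows": 0}, {"level_m": 1250, "flooded_pct": 50, "islands": 1, "dry_hollows": 0}]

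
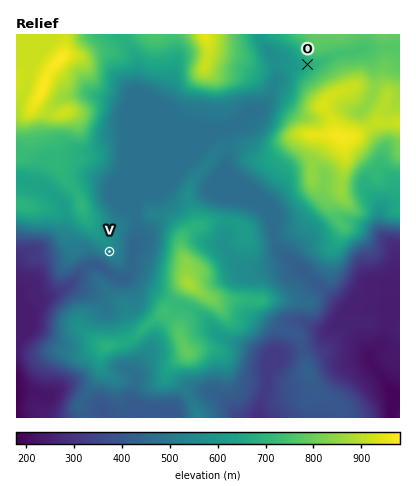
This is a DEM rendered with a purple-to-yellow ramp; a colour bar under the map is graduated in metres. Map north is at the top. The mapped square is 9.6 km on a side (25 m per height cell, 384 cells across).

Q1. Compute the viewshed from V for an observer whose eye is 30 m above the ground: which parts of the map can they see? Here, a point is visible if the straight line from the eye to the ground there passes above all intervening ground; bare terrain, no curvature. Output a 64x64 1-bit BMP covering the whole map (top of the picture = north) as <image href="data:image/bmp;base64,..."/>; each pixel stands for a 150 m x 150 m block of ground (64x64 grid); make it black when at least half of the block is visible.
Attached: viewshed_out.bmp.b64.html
<image width="64" height="64" href="data:image/bmp;base64,Qk0+AgAAAAAAAD4AAAAoAAAAQAAAAEAAAAABAAEAAAAAAAACAAATCwAAEwsAAAIAAAAAAAAA////AAAAAAAAAAAAAAAAAAAAAAAAAAAAAAAAAAAAAAAAAAAAAAAAAAAAAAAAAAAAAAAAAAAAAAAAAAAAAAAAAAAAAAAAAAAAAAAAAAAAAAAAAAAAAAAAAAAAAAAAAAAAgAAAAAAAAADAB4AAAAAAAMAP8AAAAAAAwB/4AAAAAADgP/wAAAAAAPD//gAAAAAA+f//AAAAAAD///+AAAAAAP///8AAAAAAB///wAAAAAAB///gAAAAAAH///AAAAAAAP//8AAAAAAA///wAAAAAAD///AAAAAAAH/f8AAAAAAAf9/wAAAAAAD/n+AAAAAAAP8f4AAAAAAB/h/gAAAAAP+eP/AAAAAA/x4/8AAAAAD/HB/4AAAAAP4QHtgAAAAAHAAcGAAAAAAAABwYAAAAAAAAHhgAAAAAAAAfmAAAAAAAAD/YAAAAAAAAP/gAAIAAAAw//ABhgAAAHz//Af+GAAAPP/+B//4AAAA//4D//gAAMD//gP/8AAB4P//Af/wAAHh//+B/AAAB/H//8DwAAAf8P//4PAAACf5///w/AAAYB////3/gABgB/////+AACAP/////wAAAA/////+AAAAH////n4AAAA///8EPAAAAD///AA+AAAAf//4AD8AAADP//AAH8AAAAf/+AAf4AAAAH/8AB/4AAAAf/wAH/wAAAB//AAfGAA=="/>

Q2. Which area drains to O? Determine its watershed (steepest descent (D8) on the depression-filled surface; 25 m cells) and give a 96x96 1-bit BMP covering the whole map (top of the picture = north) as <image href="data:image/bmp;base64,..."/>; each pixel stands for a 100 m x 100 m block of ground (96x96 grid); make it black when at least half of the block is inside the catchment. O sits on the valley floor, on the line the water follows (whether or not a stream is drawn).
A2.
<image width="96" height="96" href="data:image/bmp;base64,Qk2+BAAAAAAAAD4AAAAoAAAAYAAAAGAAAAABAAEAAAAAAIAEAAATCwAAEwsAAAIAAAAAAAAA////AAAAAAAAAAAAAAAAAAAAAAAAAAAAAAAAAAAAAAAAAAAAAAAAAAAAAAAAAAAAAAAAAAAAAAAAAAAAAAAAAAAAAAAAAAAAAAAAAAAAAAAAAAAAAAAAAAAAAAAAAAAAAAAAAAAAAAAAAAAAAAAAAAAAAAAAAAAAAAAAAAAAAAAAAAAAAAAAAAAAAAAAAAAAAAAAAAAAAAAAAAAAAAAAAAAAAAAAAAAAAAAAAAAAAAAAAAAAAAAAAAAAAAAAAAAAAAAAAAAAAAAAAAAAAAAAAAAAAAAAAAAAAAAAAAAAAAAAAAAAAAAAAAAAAAAAAAAAAAAAAAAAAAAAAAAAAAAAAAAAAAAAAAAAAAAAAAAAAAAAAAAAAAAAAAAAAAAAAAAAAAAAAAAAAAAAAAAAAAAAAAAAAAAAAAAAAAAAAAAAAAAAAAAAAAAAAAAAAAAAAAAAAAAAAAAAAAAAAAAAAAAAAAAAAAAAAAAAAAAAAAAAAAAAAAAAAAAAAAAAAAAAAAAAAAAAAAAAAAAAAAAAAAAAAAAAAAAAAAAAAAAAAAAAAAAAAAAAAAAAAAAAAAAAAAAAAAAAAAAAAAAAAAAAAAAAAAAAAAAAAAAAAAAAAAAAAAAAAAAAAAAAAAAAAAAAAAAAAAAAAAAAAAAAAAAAAAAAAAAAAAAAAAAAAAAAAAAAAAAAAAAAAAAAAAAAAAAAAAAAAAAAAAAAAAAAAAAAAAAAAAAAAAAAAAAAAAAAAAAAAAAAAAAAAAAAAAAAAAAAAAAAAAAAAAAAAAAAAAAAAAAAAAAAAAAAAAAAAAAAAAAAAAAAAAAAAAAAAAAAAAAAAAAAAAAAAAAAAAAAAAAAAAAAAAAAAAAAAAAAAAAAAAAAAAAAAAAAAAAAAAAAAAAAAAAAAAAAAAAAAAAAAAAAAAAAAAAAAAAAAAAAAAAAAAAAAAAAAAAAAAAAAAAAAAAAAAAAAAAAAAAAAAAAAAAAAAAAAAAAAAAAAAAAAAAAAAAAAAAAAAAAAAAAAAAAAAAAAAAAAAAAAAAAAAAAAAAAAAAAAAAAAAAAAAAAAAAAAAAAAAAAAAAAAAAAAAAAAAAAAAAAAAAAAAAAAAAAAAAAAAAAAAAAAAAAAAAAAAAAAAAAAAAAAAAAAAAAAAAA+AAAAAAAAAAAAAAB/gAAAAAAAAAAAAAB/wAAAAAAAAAAAAAB/8AAAAAAAAAAAAAB//8AAAAAAAAAAAAD//8AAAAAAAAAAAAD//8AAAAAAAAAAAAH//8AAAAAAAAAAAAH//8AAAAAAAAAAAAD//8AAAAAAAAAAAAB//8AAAAAAAAAAAAA//8AAAAAAAAAAAAA//8AAAAAAAAAAAAA//8AAAAAAAAAAAAB//8AAAAAAAAAAAAD//8AAAAAAAAAAAAH//8AAAAAAAAAAAAP//8AAAAAAAAAAAB///8AAAAAAAAAAAA///8AAAAAAAAAAAA///8AAAAAAAAAAAAf//8AAAAAAAAAAAAf//8AAAAAAAAAAAAf//8AAAAAAAAAAAAf//8AAAAAAAAAAAAf//8="/>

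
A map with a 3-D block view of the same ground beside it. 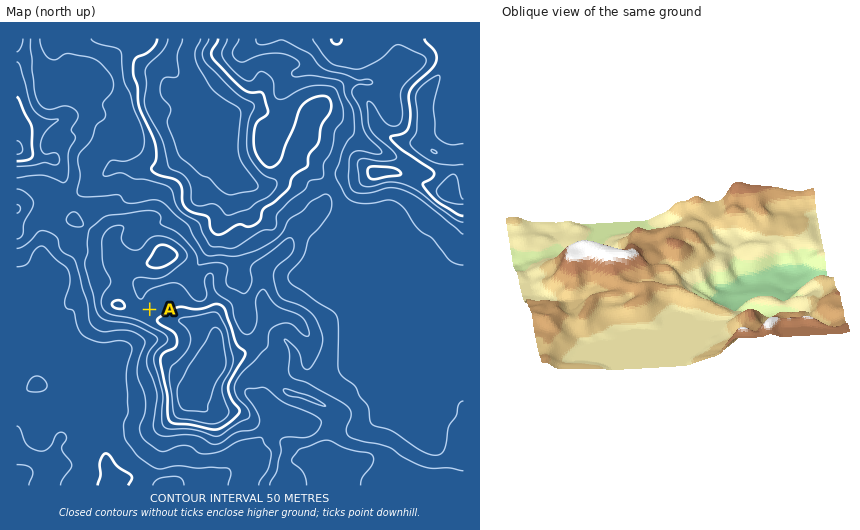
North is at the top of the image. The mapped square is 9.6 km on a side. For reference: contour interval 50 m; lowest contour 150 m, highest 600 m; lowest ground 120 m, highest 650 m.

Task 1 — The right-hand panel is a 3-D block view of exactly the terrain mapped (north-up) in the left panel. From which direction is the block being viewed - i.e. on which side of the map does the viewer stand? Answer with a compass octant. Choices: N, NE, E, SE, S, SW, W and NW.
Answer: E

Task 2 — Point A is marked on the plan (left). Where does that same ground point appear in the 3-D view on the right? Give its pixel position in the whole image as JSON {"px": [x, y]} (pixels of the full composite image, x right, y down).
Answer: {"px": [638, 245]}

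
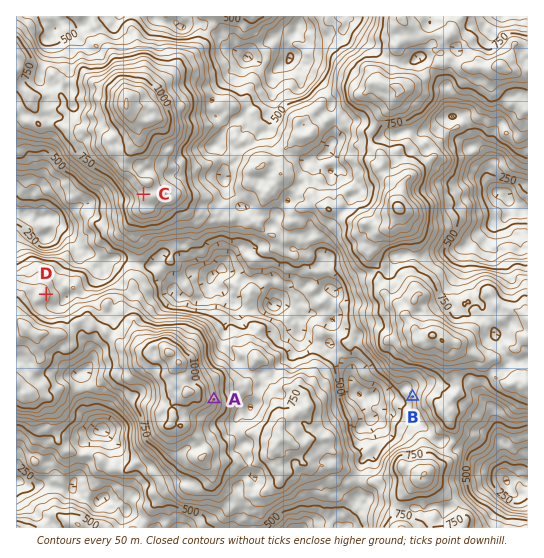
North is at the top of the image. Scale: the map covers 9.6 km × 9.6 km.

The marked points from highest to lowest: C A D B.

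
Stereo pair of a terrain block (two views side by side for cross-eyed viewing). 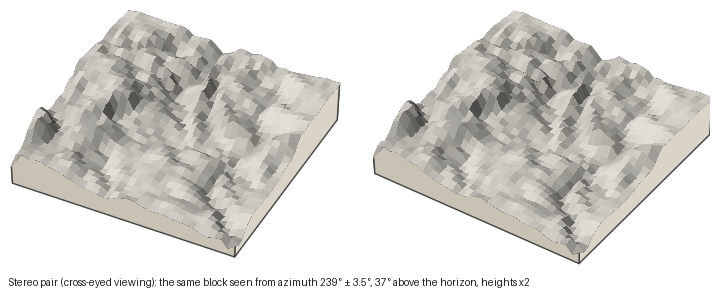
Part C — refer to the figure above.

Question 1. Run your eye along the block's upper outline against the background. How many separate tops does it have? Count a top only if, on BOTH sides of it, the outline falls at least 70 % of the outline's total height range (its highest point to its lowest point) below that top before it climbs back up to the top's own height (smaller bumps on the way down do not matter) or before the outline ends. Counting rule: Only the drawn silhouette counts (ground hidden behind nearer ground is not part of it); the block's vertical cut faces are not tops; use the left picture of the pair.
0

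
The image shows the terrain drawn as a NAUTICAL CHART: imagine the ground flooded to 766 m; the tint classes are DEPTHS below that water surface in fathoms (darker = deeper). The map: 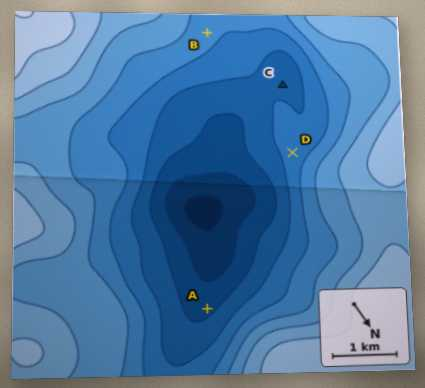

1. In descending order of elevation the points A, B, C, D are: B D C A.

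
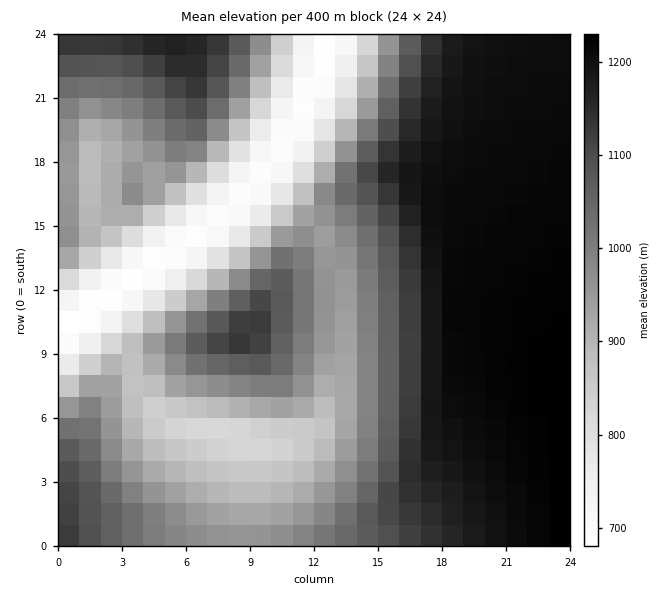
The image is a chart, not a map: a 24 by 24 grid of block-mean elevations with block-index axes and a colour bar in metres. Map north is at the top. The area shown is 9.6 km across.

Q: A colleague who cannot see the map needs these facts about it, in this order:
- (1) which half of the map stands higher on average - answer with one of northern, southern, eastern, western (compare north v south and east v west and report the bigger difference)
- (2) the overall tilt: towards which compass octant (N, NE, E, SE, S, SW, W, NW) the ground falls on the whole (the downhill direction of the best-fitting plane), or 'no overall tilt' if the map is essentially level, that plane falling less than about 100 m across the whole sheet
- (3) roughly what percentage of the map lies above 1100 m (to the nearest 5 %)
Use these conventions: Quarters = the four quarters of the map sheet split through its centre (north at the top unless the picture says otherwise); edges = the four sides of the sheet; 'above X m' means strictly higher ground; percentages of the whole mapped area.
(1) Taken as a whole, the eastern half is higher than the western.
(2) The general tilt is down to the west (the land rises towards the east).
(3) About 40 % of the map lies above 1100 m.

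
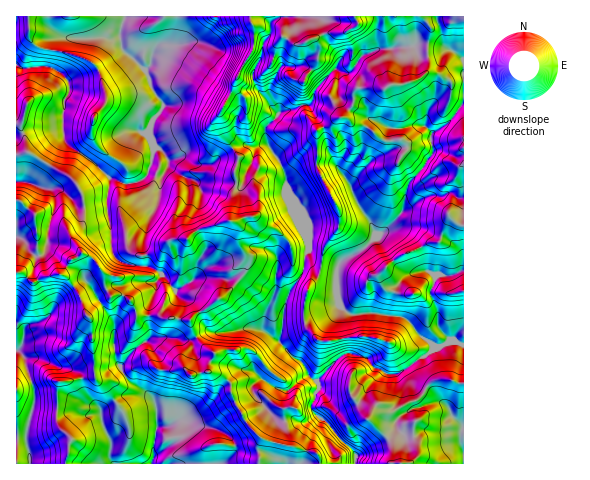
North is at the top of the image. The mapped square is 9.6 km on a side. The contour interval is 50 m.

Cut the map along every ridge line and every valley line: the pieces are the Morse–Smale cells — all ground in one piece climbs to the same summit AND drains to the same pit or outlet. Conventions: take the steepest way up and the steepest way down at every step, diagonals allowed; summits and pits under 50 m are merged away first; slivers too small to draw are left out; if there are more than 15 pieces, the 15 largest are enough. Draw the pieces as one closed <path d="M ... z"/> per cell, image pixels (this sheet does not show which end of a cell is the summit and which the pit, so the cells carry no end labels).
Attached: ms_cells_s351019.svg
<path d="M463 16l-338 0-5 16 2 17 24 21 7 20 10 13-1 7-9 10-4 10 5 22-6 22-9 8-15 2-14-6-14-14-31-23-2-29 1-10 6-11-2-9-8-10-14-6-24 2-6-2 0 88 13-2 40 24 12 16 3 15 22-4 4 22 2 26 2 5 10 7 21 3-2-25 6-23 9-18 3-21 7-12 0-6 15-4 12 7 16 0 22-16-8-12-5-24 18-35 6 3 15-3 11-11 6-20 7-10 11 8 7 0 12-6 5 4 0 18 14 11 4 7-6 18 11 22 6 0 7 5 11 3 20 15 17-1 7 6 16 1 6-2 0-13-7-6-34 2-40-18-8-8-4-7-1-25 9 3 4-1 12-16 17-7 27-1 12-4 27 4 18 11z"/><path d="M283 36l-7 10-6 20-11 11-13 3-8-3-1 1-6 17-11 17 3 17 4 11 5 8 7-2 19 1 8-3 11 14 9 16 2 20 21 49 0 7-4 5-1 7 7 1 7 7 19 4-1 9 2 18 10 13 30 0 25 3 20 21 8 5 3 5 11-3 5-5-12-13 0-14-8-19 1-6-6-2-11 8-15 0-14-5-6-12 1-4 16-14 25-13-17-15-13-1-6 1 16-17 6-26 25-34 0-9-19 2-11-7-17 1-20-15-11-3-7-5-6 0-11-22 6-18-4-7-14-11 0-18-5-4-12 6-7 0z"/><path d="M124 16l-107 0-1 48 6 4 16-2 12 1 10 5 7 8 3 11-6 11-1 10 2 29 31 23 14 14 14 6 6 0 11-4 7-6 6-22-5-22 4-10 9-10 1-7-10-13-7-20-24-21-2-17z"/><path d="M234 149l-23 15-16 0-12-7-15 4 0 6-7 12-3 21-9 18-6 23 3 24 16 9-6 7 0 9-8 19 0 7 41 4 7-6 12-6 20-16 16-18 2-10-1-11-6-10 0-16-3-5-5-1 2-29 4-7-3-13 5-13z"/><path d="M266 144l-8 3-19-1-6 2 6 11-5 13 3 13-4 7-2 29 5 1 3 5 0 16 6 10 1 17-18 22-38 28 6 17 10-5 11 1 25-4 15 0 23 12 6-40 3-9 14-20 6-29-21-49-4-23-7-13z"/><path d="M81 379l-21 2-3 9 0 31 3 7 11 10-4 26 192-1 0-18 2-7-14-14-12-22-35 18-20 0-14 7-8 0-2-22-6-9-23-1-26 17-15-17z"/><path d="M308 262l-4 1-1 9-14 20-3 9-6 41 12 15 12 8 8 14 6 2 19-22 10-6 20 5 8 10 13 6 9 0 37-25-2-5-9-6-20-21-25-3-30 0-10-13-2-18 1-9-19-4z"/><path d="M424 44l-18 4-27 1-17 7-12 16-4 1-7-2-1 24 4 7 8 8 40 18 34-2 8 8 13-8 19-22 0-44-16-11z"/><path d="M455 342l-6 0-15 6-37 26-9 0-13-6-8-10-20-5-10 6-19 20 1 9-4 7-4 14 43 43 2 12 40 0-6-23-22-22 6-6 18-1 25-12 7-8 3-6 8-6 12-1 16 5 1-38z"/><path d="M196 337l-4 3-41-2-13 8-17 19 5 12 27 21 4 13 1 16 8 0 14-7 20 0 35-18-4-10 0-9-9-8-13-4 1-9 4-8-8-6z"/><path d="M21 273l-5 0 0 77 9 8 13 0 21 9 17 4 6 7 12-2 0-19-3-37-6-8-8-22-11-14-6-2-14 2-14 6z"/><path d="M447 379l-16 3-7 10-10 9-22 11-15 0-7 5-2 2 22 22 3 17 4 6 67-1 0-79z"/><path d="M308 375l-20 15-12-2-14-9-9 6-1 11-17 8 12 20 15 14 53 14 4 6 1 6 35 0-1-12-42-41-1-6 8-19-1-3z"/><path d="M463 140l-17 1-14 4 0 9-25 34-6 26-15 17 18 0 17 16 9-5 11-1 8-25 9 8 6 0z"/><path d="M123 295l-12 1-9 6-14 13 4 17 2 44-12 2-1 3 5 14 15 17 26-17 23 1-18-12-11-15 0-4 7-9 22-19-2-21-11 0-7-16z"/>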